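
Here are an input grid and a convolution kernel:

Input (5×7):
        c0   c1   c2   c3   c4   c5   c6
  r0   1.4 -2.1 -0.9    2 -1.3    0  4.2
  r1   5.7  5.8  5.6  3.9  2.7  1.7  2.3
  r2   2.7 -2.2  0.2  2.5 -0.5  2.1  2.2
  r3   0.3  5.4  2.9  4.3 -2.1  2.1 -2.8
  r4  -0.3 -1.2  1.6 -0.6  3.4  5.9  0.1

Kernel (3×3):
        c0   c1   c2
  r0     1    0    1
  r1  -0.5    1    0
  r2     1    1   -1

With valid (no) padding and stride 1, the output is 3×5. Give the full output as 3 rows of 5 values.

3.75 -1.9 2.1 2.65 2.65
10.55 15 20 3.95 10.15
5.05 1.5 0.15 -2.75 14.05

Output[0,0]: The receptive field on the input at this output position is [1.4 -2.1 -0.9 / 5.7 5.8 5.6 / 2.7 -2.2 0.2]. Elementwise product with the kernel and sum: 1.4·1 + -0.9·1 + 5.7·-0.5 + 5.8·1 + 2.7·1 + -2.2·1 + 0.2·-1.
Output[0,1]: The receptive field on the input at this output position is [-2.1 -0.9 2 / 5.8 5.6 3.9 / -2.2 0.2 2.5]. Elementwise product with the kernel and sum: -2.1·1 + 2·1 + 5.8·-0.5 + 5.6·1 + -2.2·1 + 0.2·1 + 2.5·-1.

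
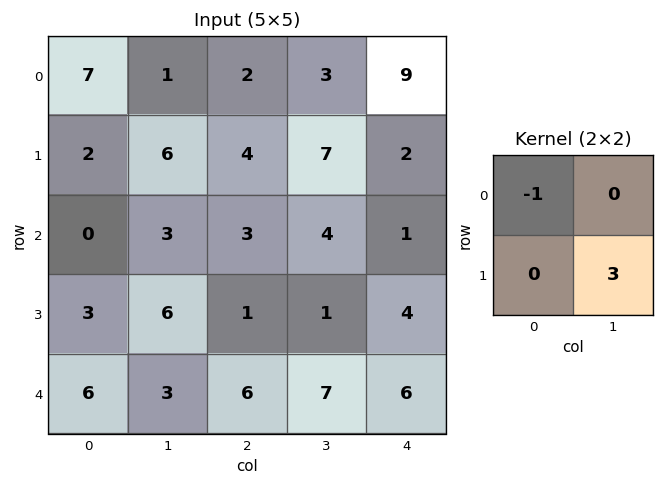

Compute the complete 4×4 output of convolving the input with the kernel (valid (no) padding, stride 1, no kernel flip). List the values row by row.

Output[0,0]: The receptive field on the input at this output position is [7 1 / 2 6]. Elementwise product with the kernel and sum: 7·-1 + 6·3.
Output[0,1]: The receptive field on the input at this output position is [1 2 / 6 4]. Elementwise product with the kernel and sum: 1·-1 + 4·3.

11 11 19 3
7 3 8 -4
18 0 0 8
6 12 20 17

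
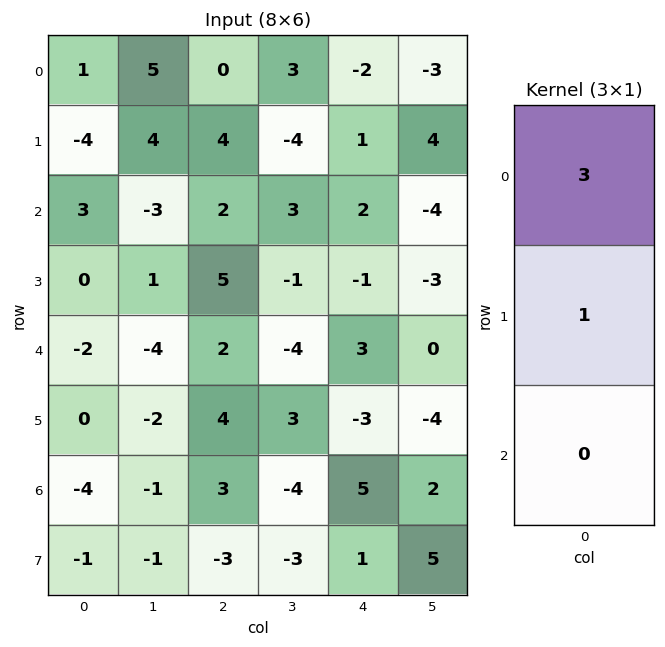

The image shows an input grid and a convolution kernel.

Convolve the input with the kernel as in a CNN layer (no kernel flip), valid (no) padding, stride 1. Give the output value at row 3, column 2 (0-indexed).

The receptive field on the input at this output position is [5 / 2 / 4]. Elementwise product with the kernel and sum: 5·3 + 2·1.

17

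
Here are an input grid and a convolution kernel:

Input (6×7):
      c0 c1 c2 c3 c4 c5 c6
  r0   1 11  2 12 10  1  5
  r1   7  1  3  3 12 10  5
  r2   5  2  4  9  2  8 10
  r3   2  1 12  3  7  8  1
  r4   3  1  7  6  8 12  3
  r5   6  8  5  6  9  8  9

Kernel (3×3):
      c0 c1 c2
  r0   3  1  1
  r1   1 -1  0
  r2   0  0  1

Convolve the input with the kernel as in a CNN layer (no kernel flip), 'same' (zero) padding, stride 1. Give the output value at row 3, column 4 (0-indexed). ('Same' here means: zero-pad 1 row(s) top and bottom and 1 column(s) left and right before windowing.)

45

The receptive field on the zero-padded input at this output position is [9 2 8 / 3 7 8 / 6 8 12]. Elementwise product with the kernel and sum: 9·3 + 2·1 + 8·1 + 3·1 + 7·-1 + 12·1.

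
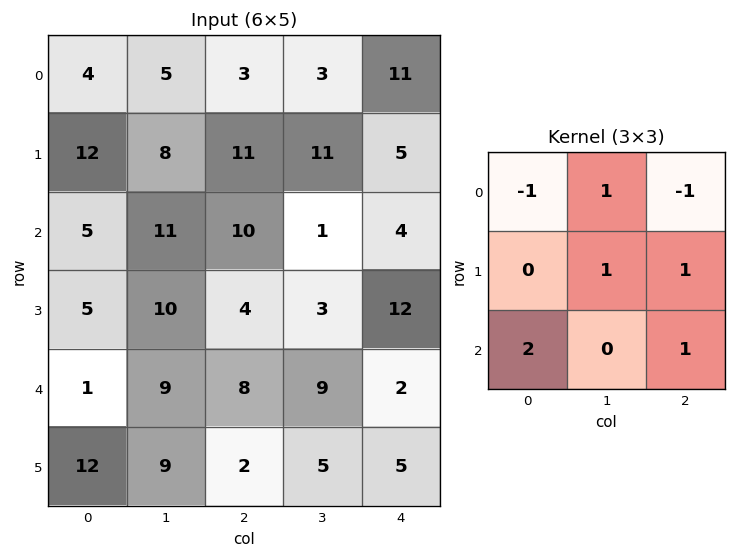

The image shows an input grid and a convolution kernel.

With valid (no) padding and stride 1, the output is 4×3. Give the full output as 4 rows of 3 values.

Output[0,0]: The receptive field on the input at this output position is [4 5 3 / 12 8 11 / 5 11 10]. Elementwise product with the kernel and sum: 4·-1 + 5·1 + 3·-1 + 8·1 + 11·1 + 5·2 + 10·1.

37 40 29
20 26 20
20 32 20
44 31 7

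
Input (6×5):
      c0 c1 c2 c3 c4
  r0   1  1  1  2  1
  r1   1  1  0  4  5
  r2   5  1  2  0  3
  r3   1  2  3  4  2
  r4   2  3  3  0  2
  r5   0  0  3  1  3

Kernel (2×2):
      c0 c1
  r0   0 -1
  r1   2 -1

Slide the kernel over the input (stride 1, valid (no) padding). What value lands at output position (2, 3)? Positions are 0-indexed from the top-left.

The receptive field on the input at this output position is [0 3 / 4 2]. Elementwise product with the kernel and sum: 3·-1 + 4·2 + 2·-1.

3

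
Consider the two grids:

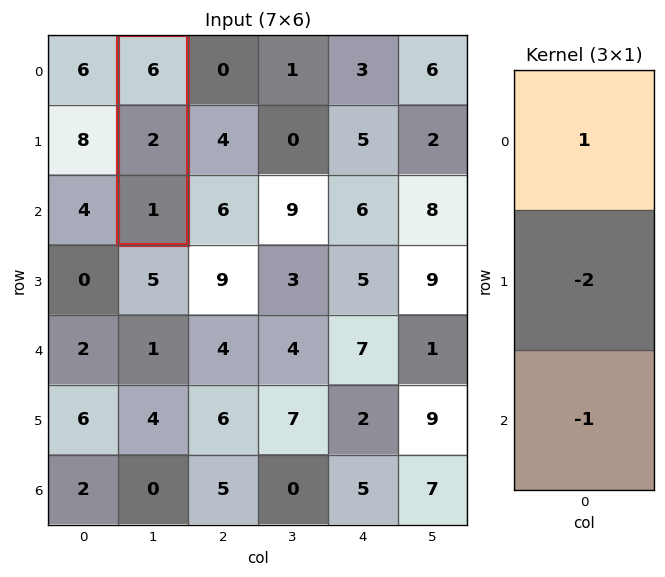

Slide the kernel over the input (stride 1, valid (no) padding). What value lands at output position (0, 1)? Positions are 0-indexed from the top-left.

1

The receptive field on the input at this output position is [6 / 2 / 1]. Elementwise product with the kernel and sum: 6·1 + 2·-2 + 1·-1.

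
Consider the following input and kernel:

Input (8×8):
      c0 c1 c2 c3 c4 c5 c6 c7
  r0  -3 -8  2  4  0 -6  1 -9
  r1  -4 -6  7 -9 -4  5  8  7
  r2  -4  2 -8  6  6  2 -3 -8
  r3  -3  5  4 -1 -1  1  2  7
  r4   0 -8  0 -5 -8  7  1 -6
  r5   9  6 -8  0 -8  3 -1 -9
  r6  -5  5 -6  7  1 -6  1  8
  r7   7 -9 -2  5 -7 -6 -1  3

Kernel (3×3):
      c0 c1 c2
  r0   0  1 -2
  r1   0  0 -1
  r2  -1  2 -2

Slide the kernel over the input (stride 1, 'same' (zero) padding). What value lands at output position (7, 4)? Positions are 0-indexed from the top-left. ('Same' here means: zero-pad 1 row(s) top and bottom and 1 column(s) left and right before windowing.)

The receptive field on the zero-padded input at this output position is [7 1 -6 / 5 -7 -6 / 0 0 0]. Elementwise product with the kernel and sum: 1·1 + -6·-2 + -6·-1 + 0·-1 + 0·2 + 0·-2.

19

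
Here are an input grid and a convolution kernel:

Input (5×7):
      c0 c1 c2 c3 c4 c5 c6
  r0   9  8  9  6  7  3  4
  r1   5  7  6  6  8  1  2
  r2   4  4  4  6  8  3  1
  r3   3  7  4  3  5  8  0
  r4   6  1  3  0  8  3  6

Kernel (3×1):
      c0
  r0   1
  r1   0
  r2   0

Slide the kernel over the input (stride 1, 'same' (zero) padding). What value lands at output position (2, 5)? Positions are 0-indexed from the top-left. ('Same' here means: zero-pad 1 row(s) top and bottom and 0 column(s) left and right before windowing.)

The receptive field on the zero-padded input at this output position is [1 / 3 / 8]. Elementwise product with the kernel and sum: 1·1.

1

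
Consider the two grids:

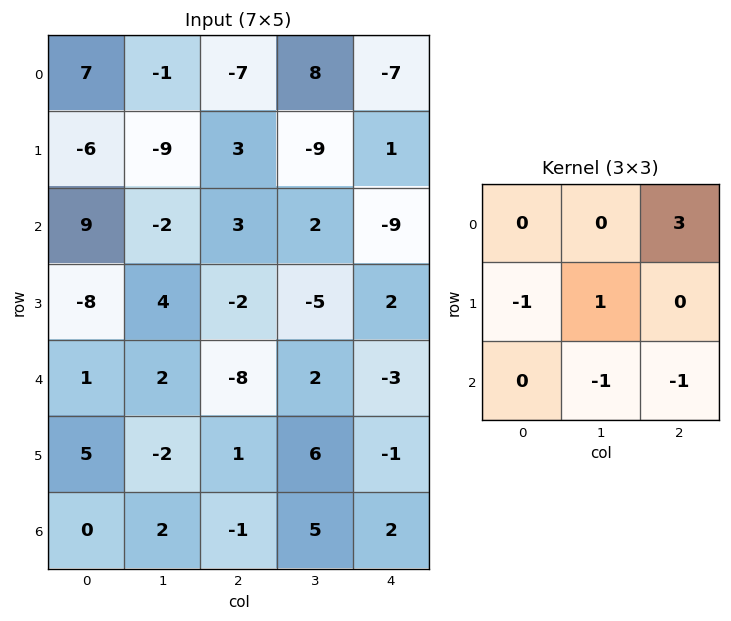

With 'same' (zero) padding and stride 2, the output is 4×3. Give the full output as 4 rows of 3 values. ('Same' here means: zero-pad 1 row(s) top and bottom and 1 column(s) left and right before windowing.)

Output[0,0]: The receptive field on the zero-padded input at this output position is [0 0 0 / 0 7 -1 / 0 -6 -9]. Elementwise product with the kernel and sum: 0·3 + 0·-1 + 7·1 + -6·-1 + -9·-1.

22 0 -16
-14 -15 -13
10 -32 -4
-6 15 -3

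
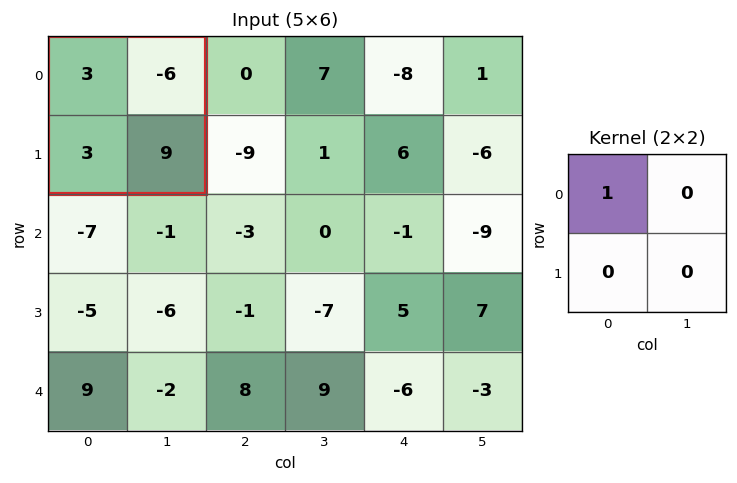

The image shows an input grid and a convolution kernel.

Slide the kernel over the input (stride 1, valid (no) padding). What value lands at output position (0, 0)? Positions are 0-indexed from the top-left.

The receptive field on the input at this output position is [3 -6 / 3 9]. Elementwise product with the kernel and sum: 3·1.

3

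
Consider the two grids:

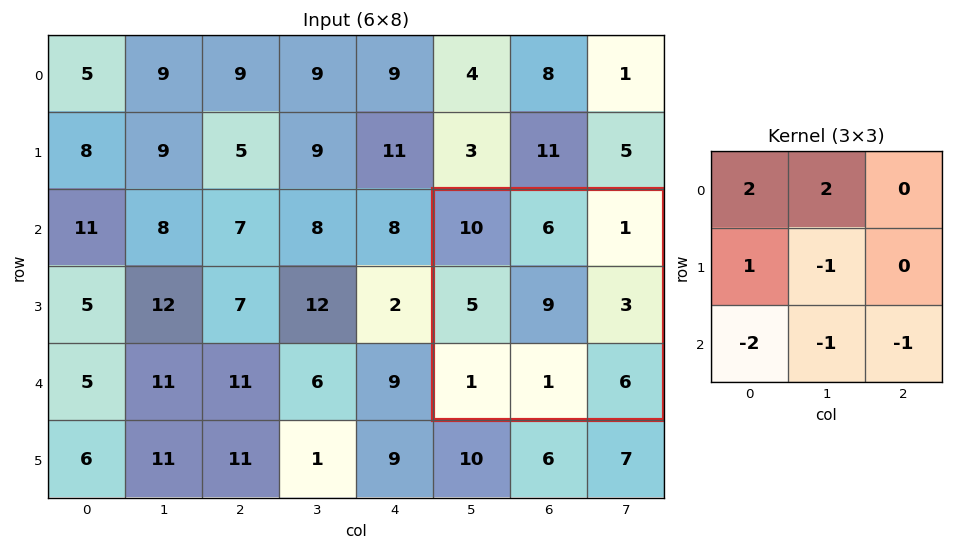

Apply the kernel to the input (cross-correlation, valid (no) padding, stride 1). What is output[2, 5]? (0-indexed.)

The receptive field on the input at this output position is [10 6 1 / 5 9 3 / 1 1 6]. Elementwise product with the kernel and sum: 10·2 + 6·2 + 5·1 + 9·-1 + 1·-2 + 1·-1 + 6·-1.

19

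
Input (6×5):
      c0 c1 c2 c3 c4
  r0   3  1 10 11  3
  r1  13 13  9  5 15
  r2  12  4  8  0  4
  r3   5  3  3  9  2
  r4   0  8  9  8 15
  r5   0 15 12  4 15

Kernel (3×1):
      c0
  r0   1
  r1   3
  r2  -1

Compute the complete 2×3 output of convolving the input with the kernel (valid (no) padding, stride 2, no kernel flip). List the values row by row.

30 29 44
27 8 -5

Output[0,0]: The receptive field on the input at this output position is [3 / 13 / 12]. Elementwise product with the kernel and sum: 3·1 + 13·3 + 12·-1.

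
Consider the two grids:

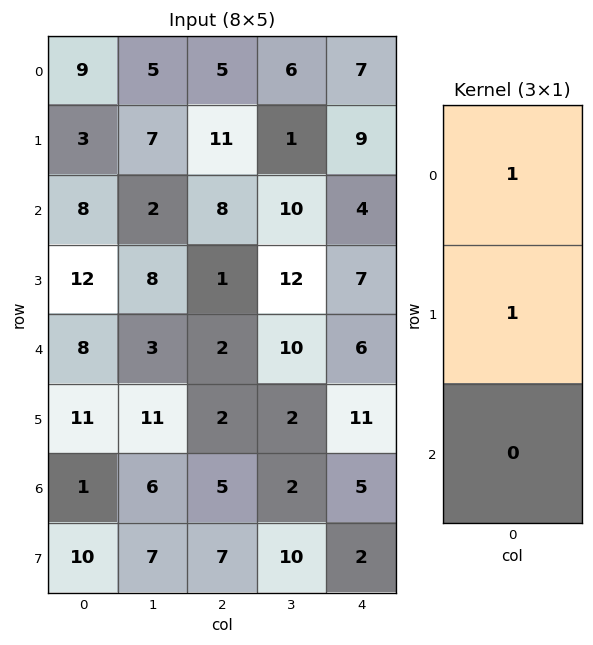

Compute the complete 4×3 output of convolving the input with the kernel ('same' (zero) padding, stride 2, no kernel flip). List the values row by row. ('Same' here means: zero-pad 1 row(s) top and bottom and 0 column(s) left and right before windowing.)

9 5 7
11 19 13
20 3 13
12 7 16

Output[0,0]: The receptive field on the zero-padded input at this output position is [0 / 9 / 3]. Elementwise product with the kernel and sum: 0·1 + 9·1.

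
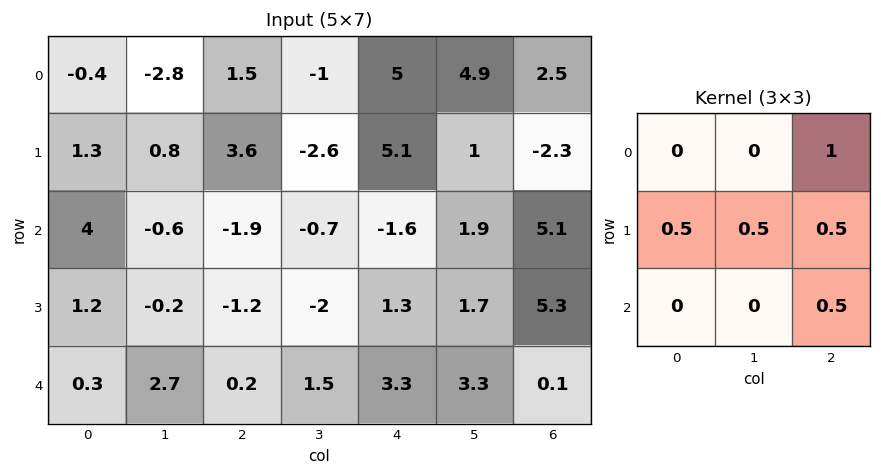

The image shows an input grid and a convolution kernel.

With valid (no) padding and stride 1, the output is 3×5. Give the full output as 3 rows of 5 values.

3.4 -0.45 7.25 7.6 6.95
3.75 -5.2 3.65 1.65 3.05
-1.9 -1.65 -0.9 4.05 9.3

Output[0,0]: The receptive field on the input at this output position is [-0.4 -2.8 1.5 / 1.3 0.8 3.6 / 4 -0.6 -1.9]. Elementwise product with the kernel and sum: 1.5·1 + 1.3·0.5 + 0.8·0.5 + 3.6·0.5 + -1.9·0.5.
Output[0,1]: The receptive field on the input at this output position is [-2.8 1.5 -1 / 0.8 3.6 -2.6 / -0.6 -1.9 -0.7]. Elementwise product with the kernel and sum: -1·1 + 0.8·0.5 + 3.6·0.5 + -2.6·0.5 + -0.7·0.5.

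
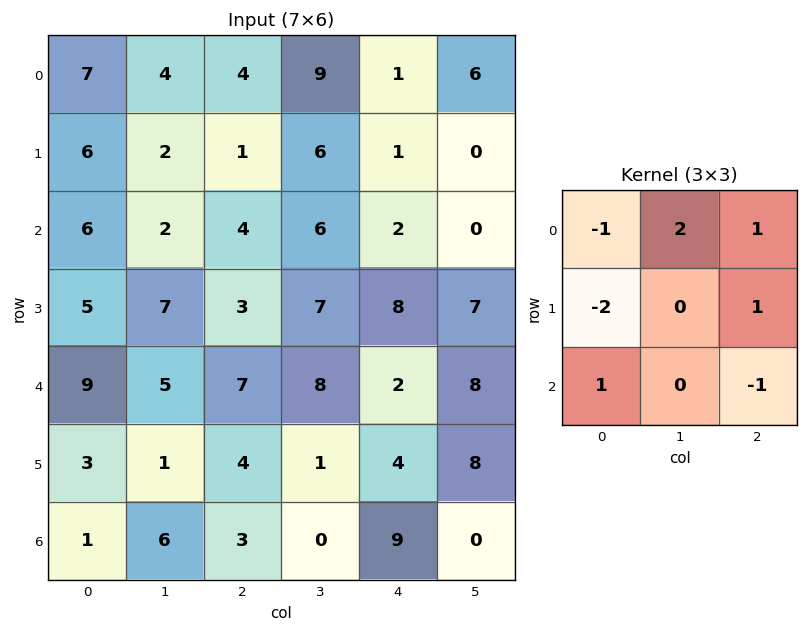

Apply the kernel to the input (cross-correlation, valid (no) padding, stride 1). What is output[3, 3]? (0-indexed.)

The receptive field on the input at this output position is [7 8 7 / 8 2 8 / 1 4 8]. Elementwise product with the kernel and sum: 7·-1 + 8·2 + 7·1 + 8·-2 + 8·1 + 1·1 + 8·-1.

1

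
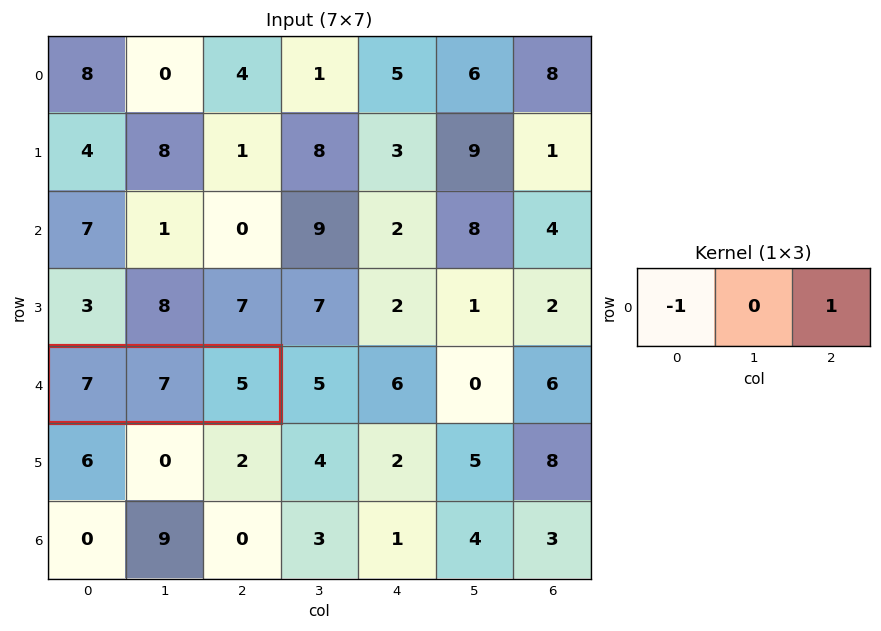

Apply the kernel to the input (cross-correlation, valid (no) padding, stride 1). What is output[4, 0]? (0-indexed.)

The receptive field on the input at this output position is [7 7 5]. Elementwise product with the kernel and sum: 7·-1 + 5·1.

-2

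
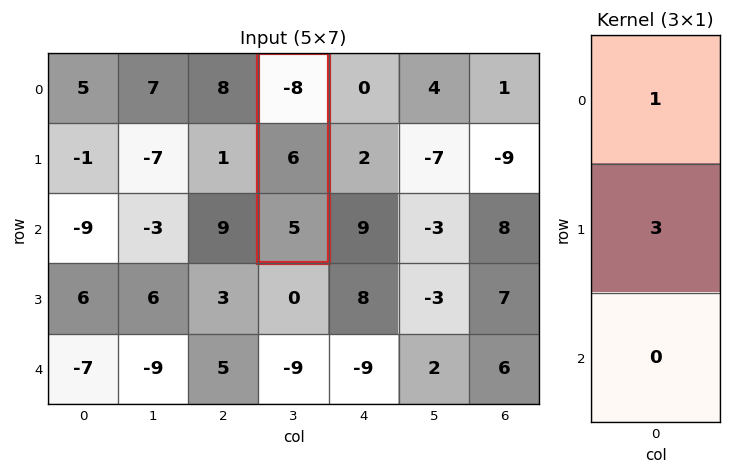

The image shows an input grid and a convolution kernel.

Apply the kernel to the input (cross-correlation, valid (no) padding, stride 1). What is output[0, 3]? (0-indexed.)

10

The receptive field on the input at this output position is [-8 / 6 / 5]. Elementwise product with the kernel and sum: -8·1 + 6·3.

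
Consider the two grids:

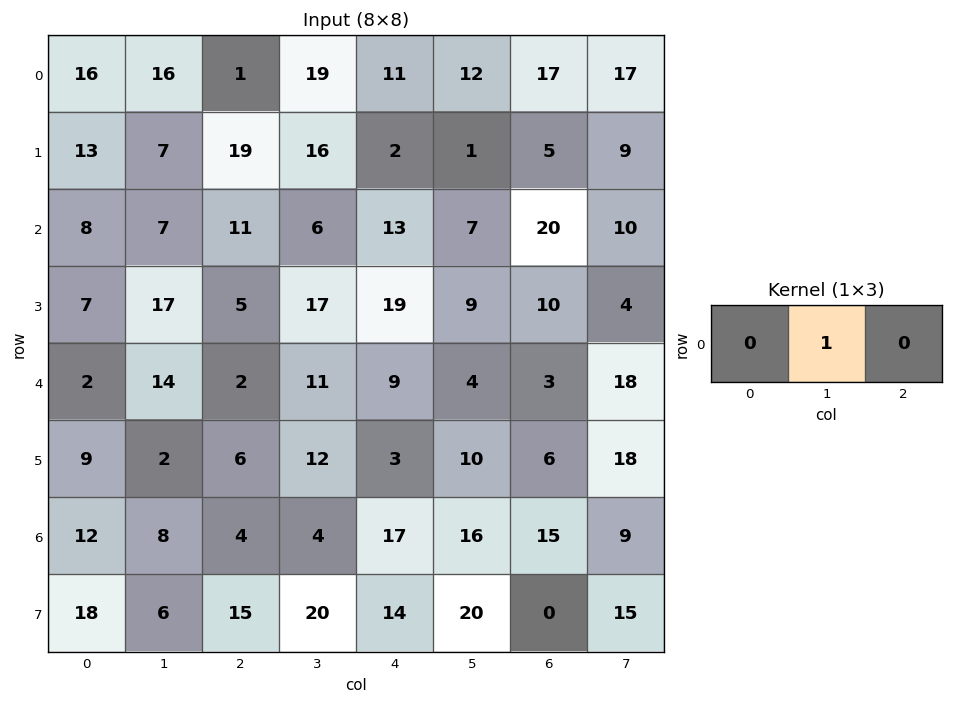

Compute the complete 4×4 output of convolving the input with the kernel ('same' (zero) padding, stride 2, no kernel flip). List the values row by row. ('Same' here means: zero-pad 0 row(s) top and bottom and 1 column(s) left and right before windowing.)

Output[0,0]: The receptive field on the zero-padded input at this output position is [0 16 16]. Elementwise product with the kernel and sum: 16·1.

16 1 11 17
8 11 13 20
2 2 9 3
12 4 17 15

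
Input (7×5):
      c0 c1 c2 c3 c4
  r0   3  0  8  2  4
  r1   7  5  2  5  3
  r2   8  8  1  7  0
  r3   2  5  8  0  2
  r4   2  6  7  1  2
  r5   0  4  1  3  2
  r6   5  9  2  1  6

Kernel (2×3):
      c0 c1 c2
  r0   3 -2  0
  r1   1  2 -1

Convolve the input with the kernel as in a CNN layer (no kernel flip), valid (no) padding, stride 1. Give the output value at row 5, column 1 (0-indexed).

22

The receptive field on the input at this output position is [4 1 3 / 9 2 1]. Elementwise product with the kernel and sum: 4·3 + 1·-2 + 9·1 + 2·2 + 1·-1.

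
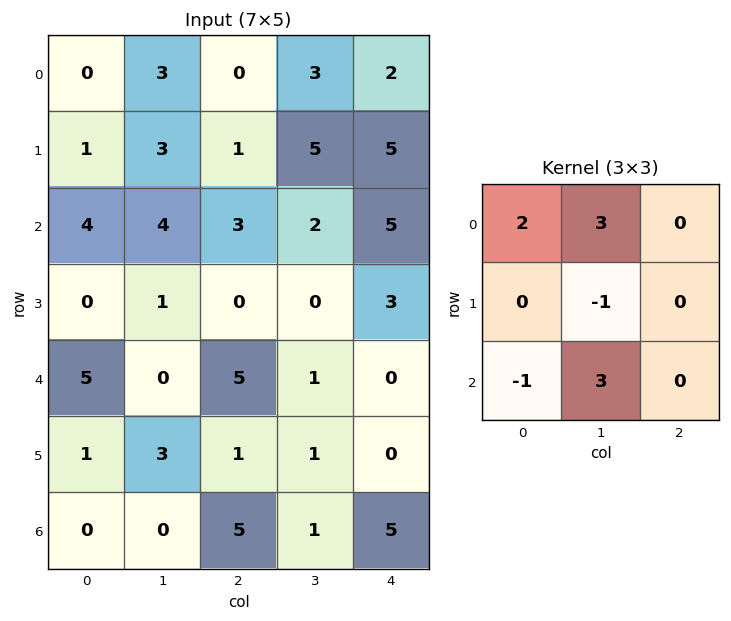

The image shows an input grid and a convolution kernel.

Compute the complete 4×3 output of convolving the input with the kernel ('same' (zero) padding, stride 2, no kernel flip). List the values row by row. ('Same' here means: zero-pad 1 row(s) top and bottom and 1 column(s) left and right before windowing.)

Output[0,0]: The receptive field on the zero-padded input at this output position is [0 0 0 / 0 0 3 / 0 1 3]. Elementwise product with the kernel and sum: 0·2 + 0·3 + 0·-1 + 0·-1 + 1·3.

3 0 8
-1 5 29
-2 -3 8
3 4 -3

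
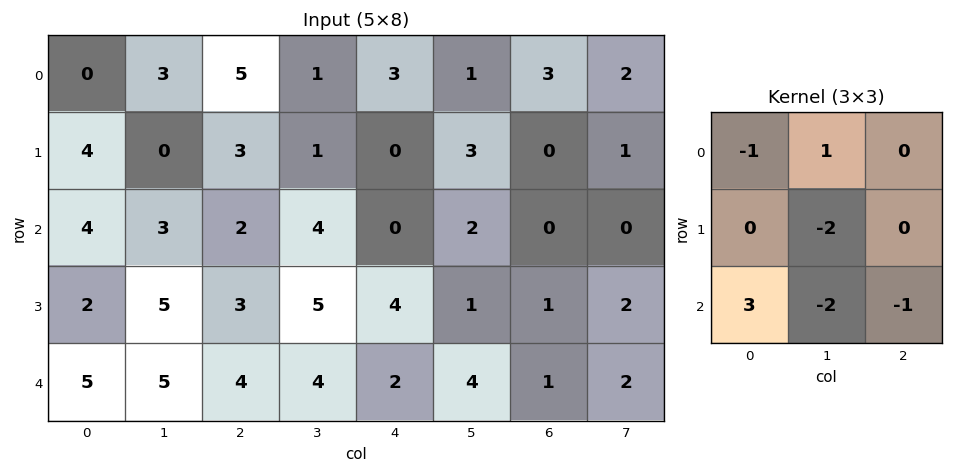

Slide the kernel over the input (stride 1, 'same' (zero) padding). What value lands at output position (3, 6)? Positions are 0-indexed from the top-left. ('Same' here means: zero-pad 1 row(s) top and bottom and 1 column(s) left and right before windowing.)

The receptive field on the zero-padded input at this output position is [2 0 0 / 1 1 2 / 4 1 2]. Elementwise product with the kernel and sum: 2·-1 + 0·1 + 1·-2 + 4·3 + 1·-2 + 2·-1.

4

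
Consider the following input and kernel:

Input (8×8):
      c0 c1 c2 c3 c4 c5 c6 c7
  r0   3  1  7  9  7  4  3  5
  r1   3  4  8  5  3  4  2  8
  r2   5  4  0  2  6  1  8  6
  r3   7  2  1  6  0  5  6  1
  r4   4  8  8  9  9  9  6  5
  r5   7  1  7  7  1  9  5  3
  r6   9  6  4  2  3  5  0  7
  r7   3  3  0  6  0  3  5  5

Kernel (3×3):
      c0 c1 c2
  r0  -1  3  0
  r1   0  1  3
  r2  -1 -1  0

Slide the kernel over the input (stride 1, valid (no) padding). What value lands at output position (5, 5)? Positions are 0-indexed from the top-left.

19

The receptive field on the input at this output position is [9 5 3 / 5 0 7 / 3 5 5]. Elementwise product with the kernel and sum: 9·-1 + 5·3 + 0·1 + 7·3 + 3·-1 + 5·-1.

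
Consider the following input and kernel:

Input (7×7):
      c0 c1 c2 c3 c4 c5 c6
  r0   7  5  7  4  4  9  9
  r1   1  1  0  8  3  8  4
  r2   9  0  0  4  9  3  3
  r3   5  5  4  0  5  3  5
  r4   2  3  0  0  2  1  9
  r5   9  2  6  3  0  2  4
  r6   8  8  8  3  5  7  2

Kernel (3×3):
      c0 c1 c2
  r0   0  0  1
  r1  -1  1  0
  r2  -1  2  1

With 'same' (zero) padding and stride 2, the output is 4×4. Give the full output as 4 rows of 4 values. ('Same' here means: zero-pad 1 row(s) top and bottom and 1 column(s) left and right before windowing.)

10 9 6 0
25 11 26 7
27 10 4 14
10 3 4 -5

Output[0,0]: The receptive field on the zero-padded input at this output position is [0 0 0 / 0 7 5 / 0 1 1]. Elementwise product with the kernel and sum: 0·1 + 0·-1 + 7·1 + 0·-1 + 1·2 + 1·1.
Output[0,1]: The receptive field on the zero-padded input at this output position is [0 0 0 / 5 7 4 / 1 0 8]. Elementwise product with the kernel and sum: 0·1 + 5·-1 + 7·1 + 1·-1 + 0·2 + 8·1.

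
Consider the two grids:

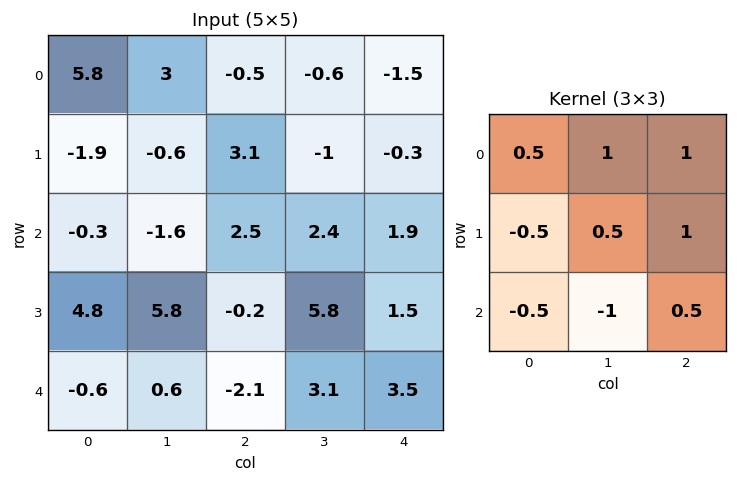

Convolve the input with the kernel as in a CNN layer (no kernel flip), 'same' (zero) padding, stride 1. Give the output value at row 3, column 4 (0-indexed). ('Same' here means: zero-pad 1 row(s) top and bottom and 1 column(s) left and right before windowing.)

-4.1

The receptive field on the zero-padded input at this output position is [2.4 1.9 0 / 5.8 1.5 0 / 3.1 3.5 0]. Elementwise product with the kernel and sum: 2.4·0.5 + 1.9·1 + 0·1 + 5.8·-0.5 + 1.5·0.5 + 0·1 + 3.1·-0.5 + 3.5·-1 + 0·0.5.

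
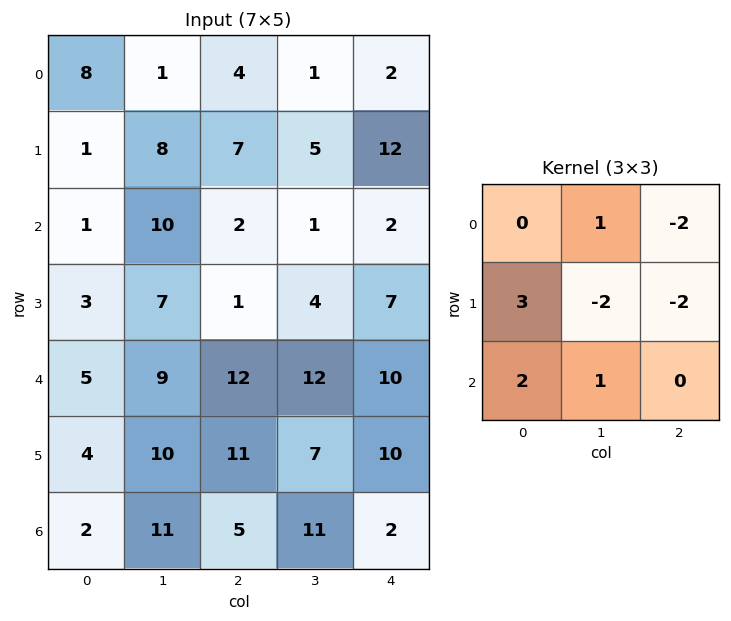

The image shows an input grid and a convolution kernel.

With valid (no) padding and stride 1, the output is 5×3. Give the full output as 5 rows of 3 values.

Output[0,0]: The receptive field on the input at this output position is [8 1 4 / 1 8 7 / 1 10 2]. Elementwise product with the kernel and sum: 1·1 + 4·-2 + 1·3 + 8·-2 + 7·-2 + 1·2 + 10·1.

-22 24 -11
-14 36 -13
18 41 14
-4 3 11
-30 9 12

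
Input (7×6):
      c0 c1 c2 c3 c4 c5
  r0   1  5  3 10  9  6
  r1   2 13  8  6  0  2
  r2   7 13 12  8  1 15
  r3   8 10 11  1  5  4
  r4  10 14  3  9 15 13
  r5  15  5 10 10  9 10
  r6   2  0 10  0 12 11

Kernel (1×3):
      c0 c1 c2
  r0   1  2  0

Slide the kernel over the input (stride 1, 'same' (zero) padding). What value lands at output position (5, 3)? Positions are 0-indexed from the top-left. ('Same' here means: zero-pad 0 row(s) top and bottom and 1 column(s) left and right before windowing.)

30

The receptive field on the zero-padded input at this output position is [10 10 9]. Elementwise product with the kernel and sum: 10·1 + 10·2.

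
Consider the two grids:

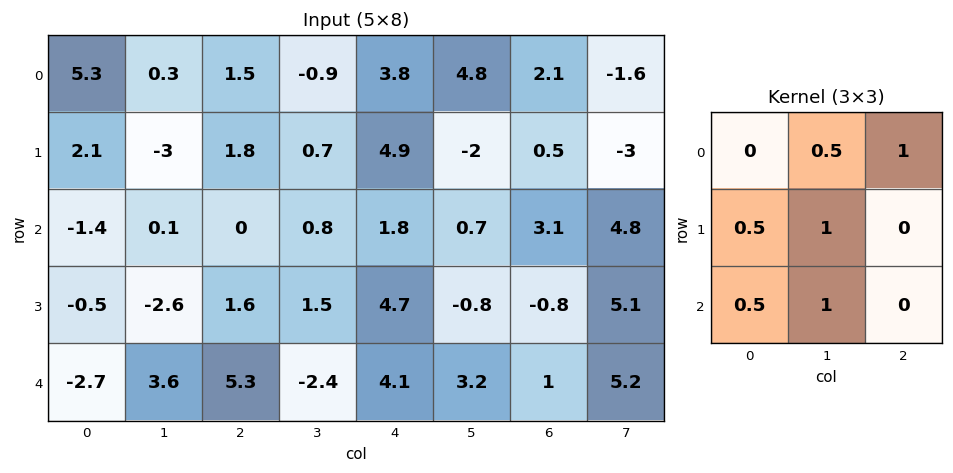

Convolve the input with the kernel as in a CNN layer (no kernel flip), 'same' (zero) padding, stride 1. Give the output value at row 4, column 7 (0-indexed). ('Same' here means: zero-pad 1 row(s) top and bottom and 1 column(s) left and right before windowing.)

The receptive field on the zero-padded input at this output position is [-0.8 5.1 0 / 1 5.2 0 / 0 0 0]. Elementwise product with the kernel and sum: 5.1·0.5 + 0·1 + 1·0.5 + 5.2·1 + 0·0.5 + 0·1.

8.25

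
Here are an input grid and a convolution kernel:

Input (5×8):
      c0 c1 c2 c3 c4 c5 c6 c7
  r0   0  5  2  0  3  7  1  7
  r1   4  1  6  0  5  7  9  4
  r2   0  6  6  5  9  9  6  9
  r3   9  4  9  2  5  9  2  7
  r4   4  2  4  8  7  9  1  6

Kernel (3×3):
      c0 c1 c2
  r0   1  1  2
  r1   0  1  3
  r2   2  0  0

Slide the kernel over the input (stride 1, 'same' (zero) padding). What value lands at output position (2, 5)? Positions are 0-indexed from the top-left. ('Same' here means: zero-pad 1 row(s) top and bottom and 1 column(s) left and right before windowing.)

The receptive field on the zero-padded input at this output position is [5 7 9 / 9 9 6 / 5 9 2]. Elementwise product with the kernel and sum: 5·1 + 7·1 + 9·2 + 9·1 + 6·3 + 5·2.

67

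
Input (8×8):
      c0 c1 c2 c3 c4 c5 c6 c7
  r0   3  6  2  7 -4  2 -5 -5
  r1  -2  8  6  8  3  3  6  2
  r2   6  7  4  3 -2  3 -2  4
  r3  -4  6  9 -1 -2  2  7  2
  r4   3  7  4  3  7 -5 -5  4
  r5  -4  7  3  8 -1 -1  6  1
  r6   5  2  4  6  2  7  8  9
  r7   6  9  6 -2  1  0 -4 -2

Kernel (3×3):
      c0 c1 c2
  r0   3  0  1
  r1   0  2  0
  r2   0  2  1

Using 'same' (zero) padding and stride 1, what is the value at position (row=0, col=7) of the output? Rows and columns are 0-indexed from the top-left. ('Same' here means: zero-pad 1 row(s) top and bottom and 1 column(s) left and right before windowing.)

The receptive field on the zero-padded input at this output position is [0 0 0 / -5 -5 0 / 6 2 0]. Elementwise product with the kernel and sum: 0·3 + 0·1 + -5·2 + 2·2 + 0·1.

-6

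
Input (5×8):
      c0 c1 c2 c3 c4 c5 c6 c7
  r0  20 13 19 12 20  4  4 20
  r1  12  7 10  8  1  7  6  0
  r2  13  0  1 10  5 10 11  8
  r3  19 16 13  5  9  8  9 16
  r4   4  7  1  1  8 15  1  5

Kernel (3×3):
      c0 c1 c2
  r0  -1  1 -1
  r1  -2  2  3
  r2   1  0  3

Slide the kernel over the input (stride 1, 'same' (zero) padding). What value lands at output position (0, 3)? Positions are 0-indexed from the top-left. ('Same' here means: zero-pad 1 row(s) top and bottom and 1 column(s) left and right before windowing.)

The receptive field on the zero-padded input at this output position is [0 0 0 / 19 12 20 / 10 8 1]. Elementwise product with the kernel and sum: 0·-1 + 0·1 + 0·-1 + 19·-2 + 12·2 + 20·3 + 10·1 + 1·3.

59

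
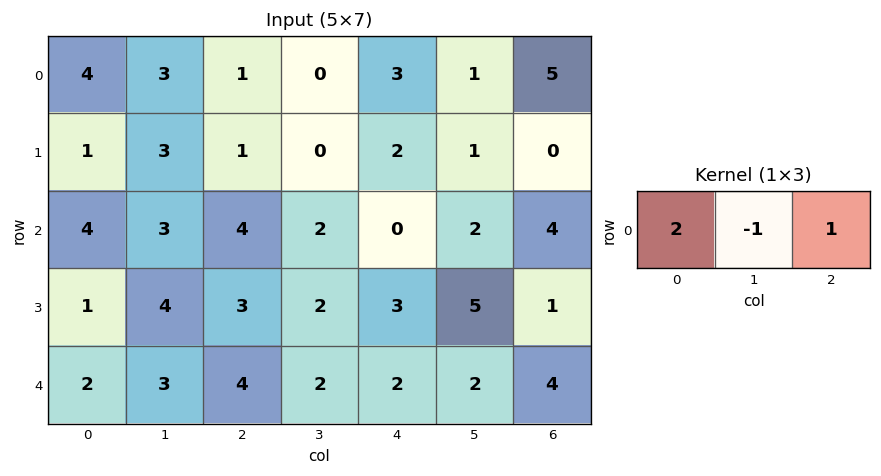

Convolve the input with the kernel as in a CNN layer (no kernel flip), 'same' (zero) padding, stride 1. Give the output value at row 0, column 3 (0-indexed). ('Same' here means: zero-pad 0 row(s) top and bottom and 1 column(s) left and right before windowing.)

5

The receptive field on the zero-padded input at this output position is [1 0 3]. Elementwise product with the kernel and sum: 1·2 + 0·-1 + 3·1.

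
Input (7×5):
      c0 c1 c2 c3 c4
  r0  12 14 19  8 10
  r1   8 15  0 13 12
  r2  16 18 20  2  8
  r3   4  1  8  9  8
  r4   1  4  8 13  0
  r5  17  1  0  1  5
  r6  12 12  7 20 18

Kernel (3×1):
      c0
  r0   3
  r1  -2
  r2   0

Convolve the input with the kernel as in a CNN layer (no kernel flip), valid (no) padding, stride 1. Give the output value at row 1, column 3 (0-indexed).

The receptive field on the input at this output position is [13 / 2 / 9]. Elementwise product with the kernel and sum: 13·3 + 2·-2.

35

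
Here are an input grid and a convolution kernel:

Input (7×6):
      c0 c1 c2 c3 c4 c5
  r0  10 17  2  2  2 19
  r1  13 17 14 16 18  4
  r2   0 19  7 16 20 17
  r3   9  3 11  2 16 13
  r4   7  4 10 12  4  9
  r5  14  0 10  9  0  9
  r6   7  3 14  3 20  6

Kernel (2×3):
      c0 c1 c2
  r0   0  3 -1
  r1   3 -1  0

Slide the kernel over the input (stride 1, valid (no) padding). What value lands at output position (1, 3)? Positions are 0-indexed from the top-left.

The receptive field on the input at this output position is [16 18 4 / 16 20 17]. Elementwise product with the kernel and sum: 18·3 + 4·-1 + 16·3 + 20·-1.

78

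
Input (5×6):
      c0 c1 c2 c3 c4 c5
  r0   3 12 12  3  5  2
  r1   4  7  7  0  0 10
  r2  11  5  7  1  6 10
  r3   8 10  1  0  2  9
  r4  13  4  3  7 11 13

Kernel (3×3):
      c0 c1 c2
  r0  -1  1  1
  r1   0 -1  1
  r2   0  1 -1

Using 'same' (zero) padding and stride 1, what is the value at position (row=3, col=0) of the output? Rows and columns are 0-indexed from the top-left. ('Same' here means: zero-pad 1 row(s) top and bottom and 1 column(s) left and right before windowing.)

The receptive field on the zero-padded input at this output position is [0 11 5 / 0 8 10 / 0 13 4]. Elementwise product with the kernel and sum: 0·-1 + 11·1 + 5·1 + 8·-1 + 10·1 + 13·1 + 4·-1.

27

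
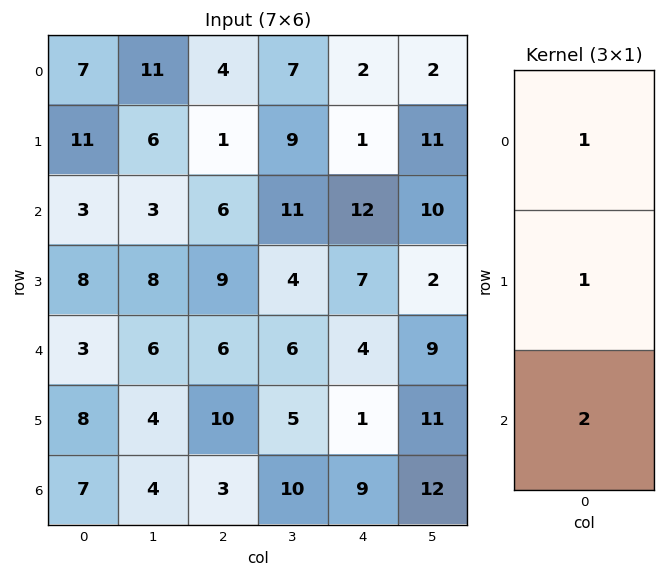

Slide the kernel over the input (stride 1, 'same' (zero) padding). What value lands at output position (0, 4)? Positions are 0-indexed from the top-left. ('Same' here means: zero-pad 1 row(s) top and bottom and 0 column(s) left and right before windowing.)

4

The receptive field on the zero-padded input at this output position is [0 / 2 / 1]. Elementwise product with the kernel and sum: 0·1 + 2·1 + 1·2.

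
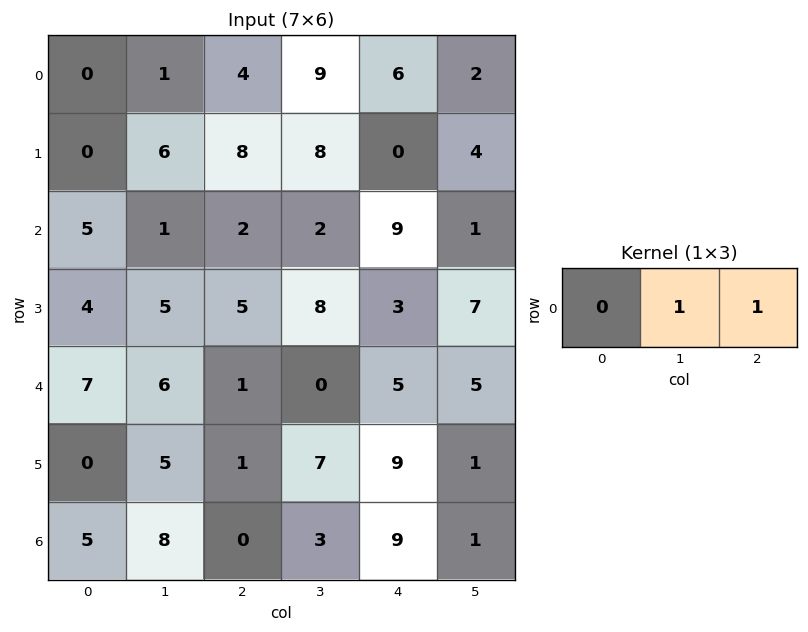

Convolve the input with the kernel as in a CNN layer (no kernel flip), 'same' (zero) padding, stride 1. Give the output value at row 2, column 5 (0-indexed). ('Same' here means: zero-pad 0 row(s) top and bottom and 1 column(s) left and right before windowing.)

The receptive field on the zero-padded input at this output position is [9 1 0]. Elementwise product with the kernel and sum: 1·1 + 0·1.

1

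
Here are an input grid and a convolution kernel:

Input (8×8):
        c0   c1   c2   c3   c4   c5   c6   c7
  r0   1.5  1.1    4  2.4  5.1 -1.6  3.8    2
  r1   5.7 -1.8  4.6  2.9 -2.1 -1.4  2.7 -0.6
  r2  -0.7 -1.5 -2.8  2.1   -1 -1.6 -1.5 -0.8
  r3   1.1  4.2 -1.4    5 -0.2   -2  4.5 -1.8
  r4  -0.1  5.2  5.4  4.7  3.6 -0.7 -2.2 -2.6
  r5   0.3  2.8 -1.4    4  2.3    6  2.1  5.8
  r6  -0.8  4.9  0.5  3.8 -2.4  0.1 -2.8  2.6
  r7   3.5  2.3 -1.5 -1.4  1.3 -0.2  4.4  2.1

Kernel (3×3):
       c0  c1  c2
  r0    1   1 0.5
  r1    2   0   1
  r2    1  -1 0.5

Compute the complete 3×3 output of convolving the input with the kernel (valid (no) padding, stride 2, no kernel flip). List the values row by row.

20 10.65 3.75
-5.4 -1.7 3.95
1.55 6.9 4.6

Output[0,0]: The receptive field on the input at this output position is [1.5 1.1 4 / 5.7 -1.8 4.6 / -0.7 -1.5 -2.8]. Elementwise product with the kernel and sum: 1.5·1 + 1.1·1 + 4·0.5 + 5.7·2 + 4.6·1 + -0.7·1 + -1.5·-1 + -2.8·0.5.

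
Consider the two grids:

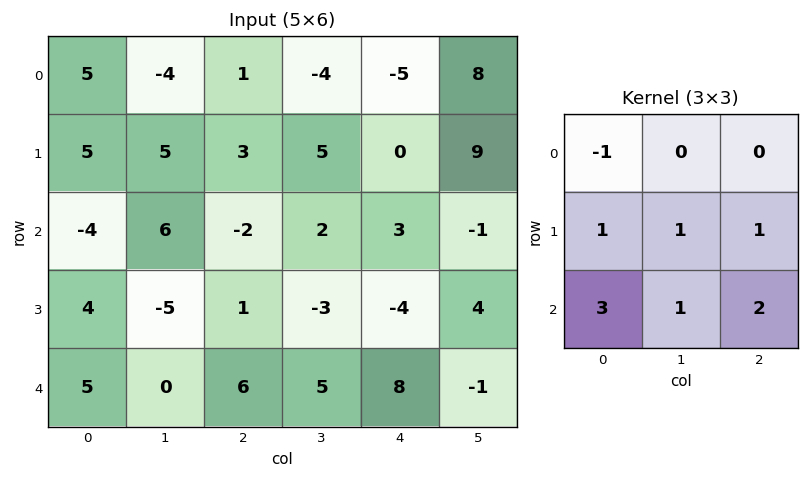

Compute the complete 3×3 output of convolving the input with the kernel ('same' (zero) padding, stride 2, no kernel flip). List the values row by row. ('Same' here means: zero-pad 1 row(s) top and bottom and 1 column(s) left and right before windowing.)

Output[0,0]: The receptive field on the zero-padded input at this output position is [0 0 0 / 0 5 -4 / 0 5 5]. Elementwise product with the kernel and sum: 0·-1 + 0·1 + 5·1 + -4·1 + 0·3 + 5·1 + 5·2.
Output[0,1]: The receptive field on the zero-padded input at this output position is [0 0 0 / -4 1 -4 / 5 3 5]. Elementwise product with the kernel and sum: 0·-1 + -4·1 + 1·1 + -4·1 + 5·3 + 3·1 + 5·2.

16 21 32
-4 -19 -6
5 16 15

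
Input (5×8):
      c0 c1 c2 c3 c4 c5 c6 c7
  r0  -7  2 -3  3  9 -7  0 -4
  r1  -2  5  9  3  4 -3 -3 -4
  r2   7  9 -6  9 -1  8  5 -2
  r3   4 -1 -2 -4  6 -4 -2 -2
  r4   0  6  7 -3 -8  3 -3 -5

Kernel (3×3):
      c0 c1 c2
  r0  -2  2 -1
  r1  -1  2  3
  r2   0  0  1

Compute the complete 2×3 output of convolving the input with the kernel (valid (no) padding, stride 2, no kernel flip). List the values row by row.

54 11 -46
5 35 -10

Output[0,0]: The receptive field on the input at this output position is [-7 2 -3 / -2 5 9 / 7 9 -6]. Elementwise product with the kernel and sum: -7·-2 + 2·2 + -3·-1 + -2·-1 + 5·2 + 9·3 + -6·1.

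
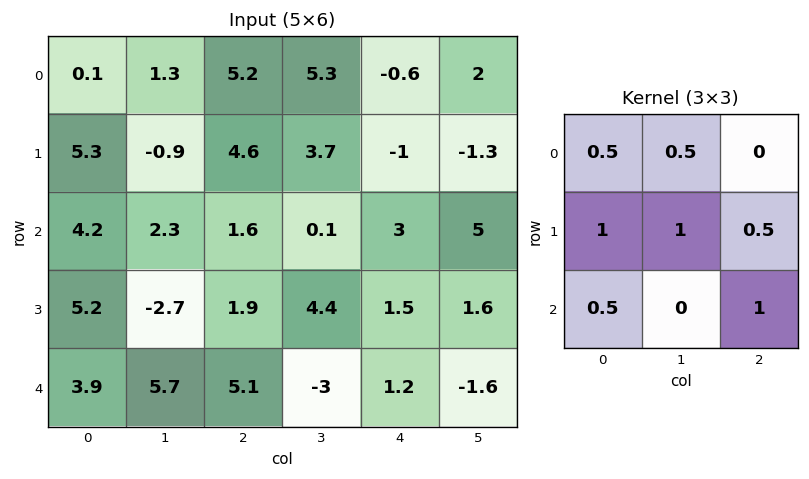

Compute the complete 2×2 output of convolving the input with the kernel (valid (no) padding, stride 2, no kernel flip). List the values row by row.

11.1 16.85
13.75 11.65

Output[0,0]: The receptive field on the input at this output position is [0.1 1.3 5.2 / 5.3 -0.9 4.6 / 4.2 2.3 1.6]. Elementwise product with the kernel and sum: 0.1·0.5 + 1.3·0.5 + 5.3·1 + -0.9·1 + 4.6·0.5 + 4.2·0.5 + 1.6·1.
Output[0,1]: The receptive field on the input at this output position is [5.2 5.3 -0.6 / 4.6 3.7 -1 / 1.6 0.1 3]. Elementwise product with the kernel and sum: 5.2·0.5 + 5.3·0.5 + 4.6·1 + 3.7·1 + -1·0.5 + 1.6·0.5 + 3·1.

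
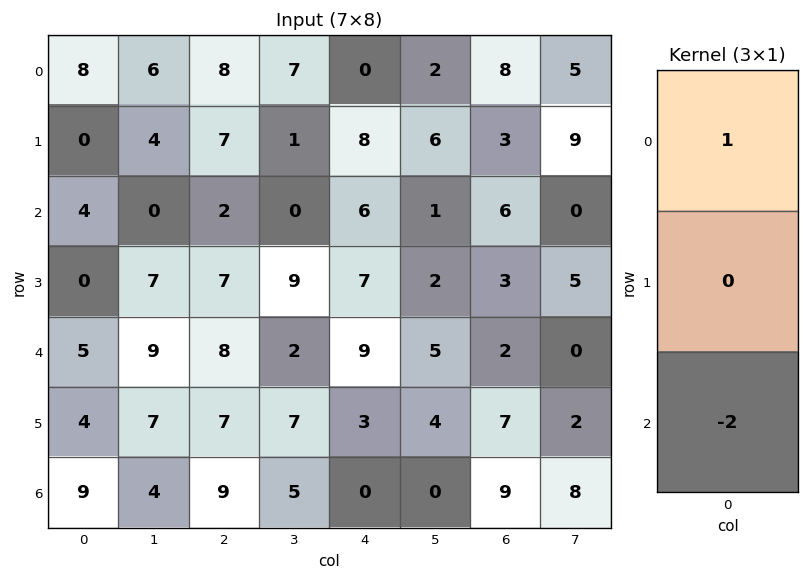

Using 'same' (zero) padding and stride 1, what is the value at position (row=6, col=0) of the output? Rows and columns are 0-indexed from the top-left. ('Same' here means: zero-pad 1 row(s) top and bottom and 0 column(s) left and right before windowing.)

4

The receptive field on the zero-padded input at this output position is [4 / 9 / 0]. Elementwise product with the kernel and sum: 4·1 + 0·-2.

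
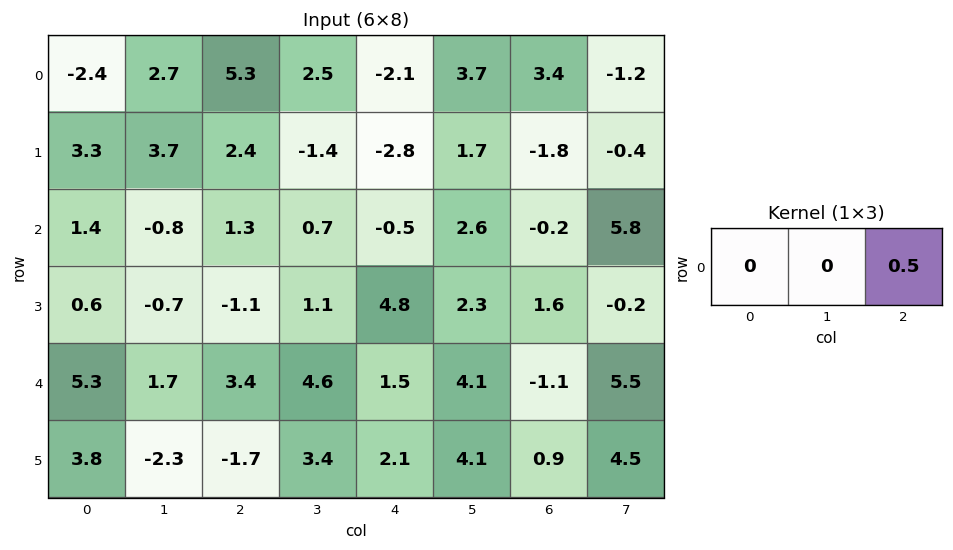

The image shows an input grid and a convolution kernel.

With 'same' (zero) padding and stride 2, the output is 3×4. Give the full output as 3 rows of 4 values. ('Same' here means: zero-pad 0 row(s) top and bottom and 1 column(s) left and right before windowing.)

1.35 1.25 1.85 -0.6
-0.4 0.35 1.3 2.9
0.85 2.3 2.05 2.75

Output[0,0]: The receptive field on the zero-padded input at this output position is [0 -2.4 2.7]. Elementwise product with the kernel and sum: 2.7·0.5.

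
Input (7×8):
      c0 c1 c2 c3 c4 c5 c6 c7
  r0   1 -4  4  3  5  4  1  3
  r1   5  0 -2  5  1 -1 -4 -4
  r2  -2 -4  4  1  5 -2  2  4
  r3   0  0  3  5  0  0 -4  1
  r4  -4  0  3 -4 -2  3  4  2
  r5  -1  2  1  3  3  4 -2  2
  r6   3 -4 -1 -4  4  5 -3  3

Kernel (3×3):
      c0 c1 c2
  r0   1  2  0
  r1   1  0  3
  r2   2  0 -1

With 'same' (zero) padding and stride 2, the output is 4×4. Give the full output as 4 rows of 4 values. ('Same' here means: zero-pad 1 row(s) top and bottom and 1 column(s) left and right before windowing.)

-12 0 26 15
-2 -10 12 0
-2 -5 12 7
-14 -12 20 14

Output[0,0]: The receptive field on the zero-padded input at this output position is [0 0 0 / 0 1 -4 / 0 5 0]. Elementwise product with the kernel and sum: 0·1 + 0·2 + 0·1 + -4·3 + 0·2 + 0·-1.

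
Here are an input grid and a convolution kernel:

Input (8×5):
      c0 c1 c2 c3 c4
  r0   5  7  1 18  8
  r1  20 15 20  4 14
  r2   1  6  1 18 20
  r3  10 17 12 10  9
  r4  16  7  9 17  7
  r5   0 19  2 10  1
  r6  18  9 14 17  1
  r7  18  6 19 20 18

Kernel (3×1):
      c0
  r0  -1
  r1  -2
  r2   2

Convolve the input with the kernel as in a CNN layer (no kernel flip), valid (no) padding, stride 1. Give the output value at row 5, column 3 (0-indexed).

-4

The receptive field on the input at this output position is [10 / 17 / 20]. Elementwise product with the kernel and sum: 10·-1 + 17·-2 + 20·2.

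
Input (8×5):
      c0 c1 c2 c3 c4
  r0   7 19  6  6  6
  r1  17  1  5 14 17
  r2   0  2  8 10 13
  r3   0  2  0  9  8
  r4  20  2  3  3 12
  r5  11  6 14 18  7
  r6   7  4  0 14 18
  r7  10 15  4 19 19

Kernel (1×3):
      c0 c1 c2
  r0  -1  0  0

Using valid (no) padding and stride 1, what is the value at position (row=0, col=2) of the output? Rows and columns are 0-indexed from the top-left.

-6

The receptive field on the input at this output position is [6 6 6]. Elementwise product with the kernel and sum: 6·-1.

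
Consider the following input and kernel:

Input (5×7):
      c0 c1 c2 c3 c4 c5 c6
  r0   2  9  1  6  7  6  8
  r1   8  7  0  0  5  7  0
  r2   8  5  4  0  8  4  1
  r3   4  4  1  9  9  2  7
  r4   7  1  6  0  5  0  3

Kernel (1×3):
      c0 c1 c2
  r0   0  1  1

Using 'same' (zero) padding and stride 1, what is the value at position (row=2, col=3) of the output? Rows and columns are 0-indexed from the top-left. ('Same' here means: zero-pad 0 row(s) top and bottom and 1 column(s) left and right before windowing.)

8

The receptive field on the zero-padded input at this output position is [4 0 8]. Elementwise product with the kernel and sum: 0·1 + 8·1.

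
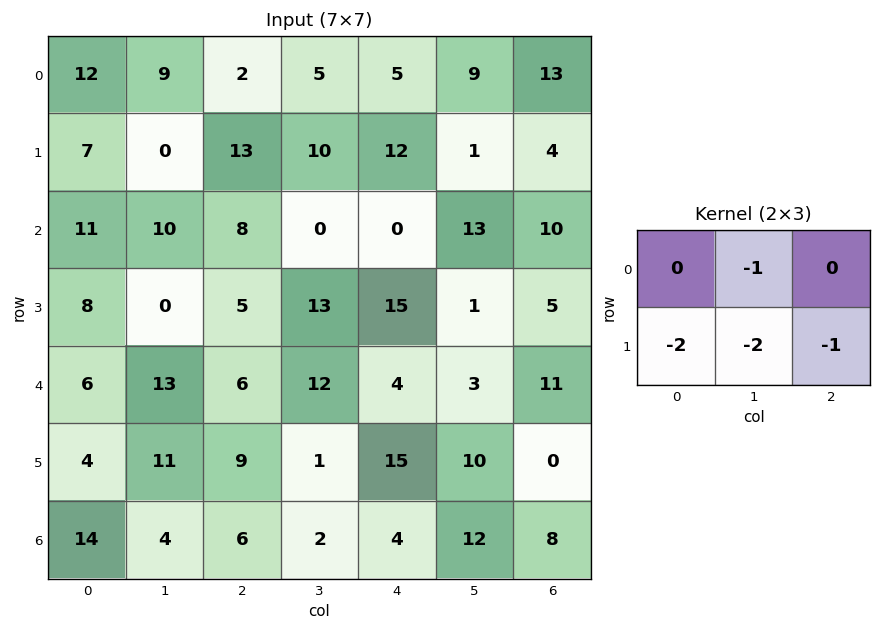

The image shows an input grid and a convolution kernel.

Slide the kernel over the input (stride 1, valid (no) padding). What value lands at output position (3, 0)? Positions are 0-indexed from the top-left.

The receptive field on the input at this output position is [8 0 5 / 6 13 6]. Elementwise product with the kernel and sum: 0·-1 + 6·-2 + 13·-2 + 6·-1.

-44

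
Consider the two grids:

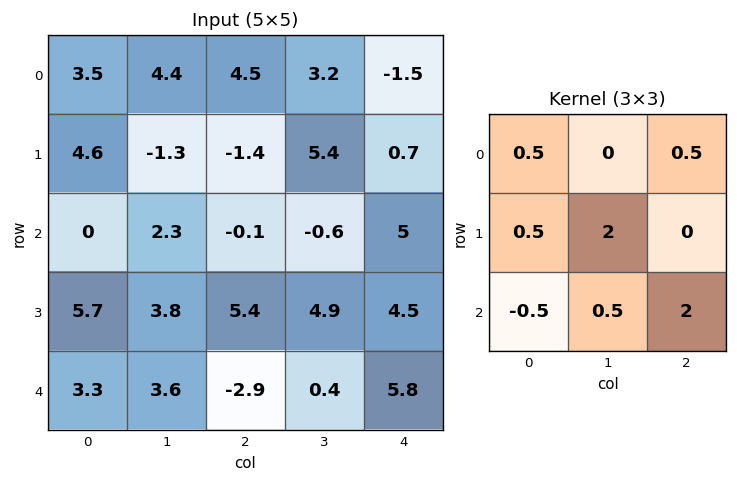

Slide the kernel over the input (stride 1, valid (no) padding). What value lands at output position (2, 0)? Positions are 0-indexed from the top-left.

The receptive field on the input at this output position is [0 2.3 -0.1 / 5.7 3.8 5.4 / 3.3 3.6 -2.9]. Elementwise product with the kernel and sum: 0·0.5 + -0.1·0.5 + 5.7·0.5 + 3.8·2 + 3.3·-0.5 + 3.6·0.5 + -2.9·2.

4.75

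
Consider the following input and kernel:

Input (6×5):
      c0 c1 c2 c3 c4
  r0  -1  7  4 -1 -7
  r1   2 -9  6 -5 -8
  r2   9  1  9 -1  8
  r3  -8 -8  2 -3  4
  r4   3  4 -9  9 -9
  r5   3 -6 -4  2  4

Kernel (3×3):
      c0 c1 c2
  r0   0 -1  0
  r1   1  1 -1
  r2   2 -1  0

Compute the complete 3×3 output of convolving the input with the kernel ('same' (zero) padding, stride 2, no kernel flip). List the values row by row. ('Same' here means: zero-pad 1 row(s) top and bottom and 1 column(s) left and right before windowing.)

Output[0,0]: The receptive field on the zero-padded input at this output position is [0 0 0 / 0 -1 7 / 0 2 -9]. Elementwise product with the kernel and sum: 0·-1 + 0·1 + -1·1 + 7·-1 + 0·2 + 2·-1.

-10 -12 -10
14 -13 5
4 -24 -4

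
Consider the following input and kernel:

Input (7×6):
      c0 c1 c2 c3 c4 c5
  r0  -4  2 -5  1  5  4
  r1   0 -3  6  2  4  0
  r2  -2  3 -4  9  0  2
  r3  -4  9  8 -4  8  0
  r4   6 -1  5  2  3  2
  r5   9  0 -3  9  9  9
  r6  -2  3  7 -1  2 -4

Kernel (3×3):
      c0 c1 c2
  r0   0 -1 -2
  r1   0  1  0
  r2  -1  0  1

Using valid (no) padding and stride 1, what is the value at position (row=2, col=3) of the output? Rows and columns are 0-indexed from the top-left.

4

The receptive field on the input at this output position is [9 0 2 / -4 8 0 / 2 3 2]. Elementwise product with the kernel and sum: 0·-1 + 2·-2 + 8·1 + 2·-1 + 2·1.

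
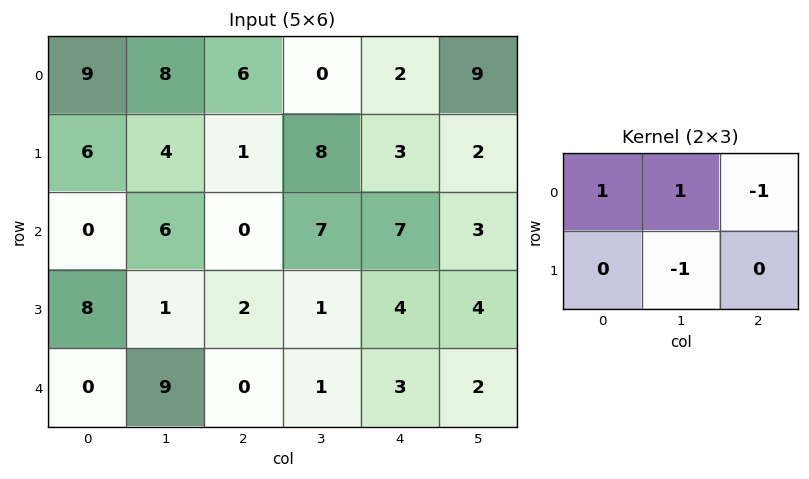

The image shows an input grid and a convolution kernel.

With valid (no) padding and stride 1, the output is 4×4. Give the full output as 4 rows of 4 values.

7 13 -4 -10
3 -3 -1 2
5 -3 -1 7
-2 2 -2 -2

Output[0,0]: The receptive field on the input at this output position is [9 8 6 / 6 4 1]. Elementwise product with the kernel and sum: 9·1 + 8·1 + 6·-1 + 4·-1.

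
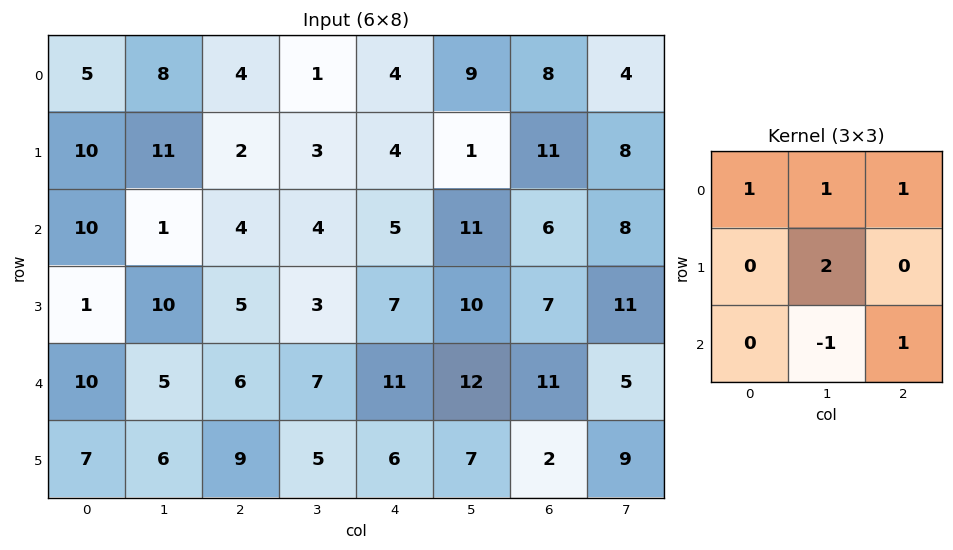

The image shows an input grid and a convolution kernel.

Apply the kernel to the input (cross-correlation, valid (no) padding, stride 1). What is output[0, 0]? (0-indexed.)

The receptive field on the input at this output position is [5 8 4 / 10 11 2 / 10 1 4]. Elementwise product with the kernel and sum: 5·1 + 8·1 + 4·1 + 11·2 + 1·-1 + 4·1.

42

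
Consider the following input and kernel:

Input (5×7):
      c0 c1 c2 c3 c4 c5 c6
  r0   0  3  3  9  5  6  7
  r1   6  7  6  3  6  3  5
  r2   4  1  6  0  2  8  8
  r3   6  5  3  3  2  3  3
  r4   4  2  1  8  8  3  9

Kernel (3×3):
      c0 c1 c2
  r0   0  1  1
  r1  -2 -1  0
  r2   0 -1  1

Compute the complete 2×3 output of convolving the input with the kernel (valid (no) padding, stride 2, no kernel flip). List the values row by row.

Output[0,0]: The receptive field on the input at this output position is [0 3 3 / 6 7 6 / 4 1 6]. Elementwise product with the kernel and sum: 3·1 + 3·1 + 6·-2 + 7·-1 + 1·-1 + 6·1.

-8 1 -2
-11 -7 15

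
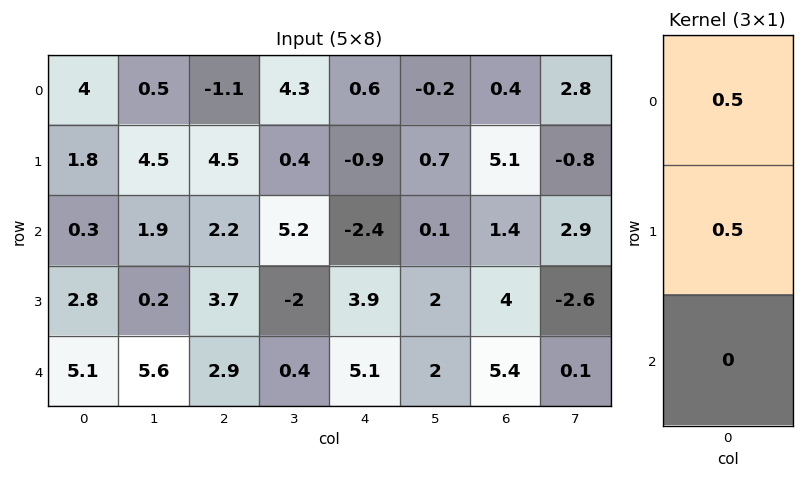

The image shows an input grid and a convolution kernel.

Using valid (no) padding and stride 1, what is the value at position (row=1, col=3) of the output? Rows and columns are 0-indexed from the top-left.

2.8

The receptive field on the input at this output position is [0.4 / 5.2 / -2]. Elementwise product with the kernel and sum: 0.4·0.5 + 5.2·0.5.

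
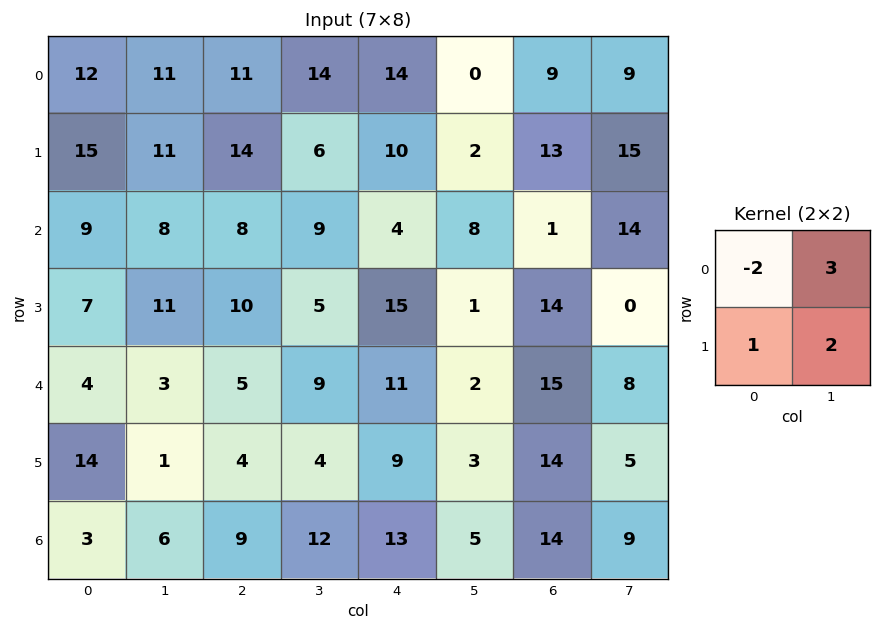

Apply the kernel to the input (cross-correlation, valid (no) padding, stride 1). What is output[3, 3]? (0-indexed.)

66

The receptive field on the input at this output position is [5 15 / 9 11]. Elementwise product with the kernel and sum: 5·-2 + 15·3 + 9·1 + 11·2.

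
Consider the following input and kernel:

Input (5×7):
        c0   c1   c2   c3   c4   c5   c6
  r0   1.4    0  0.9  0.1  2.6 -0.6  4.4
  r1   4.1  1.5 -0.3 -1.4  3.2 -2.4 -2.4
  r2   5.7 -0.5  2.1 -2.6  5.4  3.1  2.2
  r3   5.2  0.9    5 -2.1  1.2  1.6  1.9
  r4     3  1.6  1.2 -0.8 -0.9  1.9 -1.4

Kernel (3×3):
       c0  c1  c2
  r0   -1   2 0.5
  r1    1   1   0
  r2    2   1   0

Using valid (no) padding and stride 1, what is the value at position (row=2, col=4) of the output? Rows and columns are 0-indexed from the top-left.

The receptive field on the input at this output position is [5.4 3.1 2.2 / 1.2 1.6 1.9 / -0.9 1.9 -1.4]. Elementwise product with the kernel and sum: 5.4·-1 + 3.1·2 + 2.2·0.5 + 1.2·1 + 1.6·1 + -0.9·2 + 1.9·1.

4.8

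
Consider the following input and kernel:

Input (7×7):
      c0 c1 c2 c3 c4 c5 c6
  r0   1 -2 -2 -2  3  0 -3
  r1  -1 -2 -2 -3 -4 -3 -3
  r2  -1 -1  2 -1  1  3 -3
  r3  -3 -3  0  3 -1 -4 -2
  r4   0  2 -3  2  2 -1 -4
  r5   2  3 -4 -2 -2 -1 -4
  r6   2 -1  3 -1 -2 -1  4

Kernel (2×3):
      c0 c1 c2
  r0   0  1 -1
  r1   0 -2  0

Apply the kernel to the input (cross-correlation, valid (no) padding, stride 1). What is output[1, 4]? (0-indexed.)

-6

The receptive field on the input at this output position is [-4 -3 -3 / 1 3 -3]. Elementwise product with the kernel and sum: -3·1 + -3·-1 + 3·-2.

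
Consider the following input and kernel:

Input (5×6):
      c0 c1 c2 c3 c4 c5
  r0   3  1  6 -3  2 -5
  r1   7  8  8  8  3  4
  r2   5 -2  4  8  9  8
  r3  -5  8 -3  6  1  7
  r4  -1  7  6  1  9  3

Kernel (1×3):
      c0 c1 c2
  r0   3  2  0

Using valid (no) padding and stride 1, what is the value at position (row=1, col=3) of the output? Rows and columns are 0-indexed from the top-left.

30

The receptive field on the input at this output position is [8 3 4]. Elementwise product with the kernel and sum: 8·3 + 3·2.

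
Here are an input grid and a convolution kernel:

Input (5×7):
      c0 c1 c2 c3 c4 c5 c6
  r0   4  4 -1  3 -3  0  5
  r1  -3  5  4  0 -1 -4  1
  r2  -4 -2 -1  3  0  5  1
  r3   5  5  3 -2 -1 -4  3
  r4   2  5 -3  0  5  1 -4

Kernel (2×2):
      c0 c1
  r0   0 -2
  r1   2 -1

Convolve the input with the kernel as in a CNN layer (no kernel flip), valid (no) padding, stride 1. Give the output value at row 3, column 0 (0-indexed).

-11

The receptive field on the input at this output position is [5 5 / 2 5]. Elementwise product with the kernel and sum: 5·-2 + 2·2 + 5·-1.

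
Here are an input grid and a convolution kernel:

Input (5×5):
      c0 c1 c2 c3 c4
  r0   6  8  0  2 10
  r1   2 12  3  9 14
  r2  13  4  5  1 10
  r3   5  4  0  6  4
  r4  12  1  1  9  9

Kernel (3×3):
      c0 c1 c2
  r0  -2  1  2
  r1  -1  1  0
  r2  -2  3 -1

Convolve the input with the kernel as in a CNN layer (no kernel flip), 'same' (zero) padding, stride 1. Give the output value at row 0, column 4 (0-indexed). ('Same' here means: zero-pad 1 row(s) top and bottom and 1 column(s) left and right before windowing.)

32

The receptive field on the zero-padded input at this output position is [0 0 0 / 2 10 0 / 9 14 0]. Elementwise product with the kernel and sum: 0·-2 + 0·1 + 0·2 + 2·-1 + 10·1 + 9·-2 + 14·3 + 0·-1.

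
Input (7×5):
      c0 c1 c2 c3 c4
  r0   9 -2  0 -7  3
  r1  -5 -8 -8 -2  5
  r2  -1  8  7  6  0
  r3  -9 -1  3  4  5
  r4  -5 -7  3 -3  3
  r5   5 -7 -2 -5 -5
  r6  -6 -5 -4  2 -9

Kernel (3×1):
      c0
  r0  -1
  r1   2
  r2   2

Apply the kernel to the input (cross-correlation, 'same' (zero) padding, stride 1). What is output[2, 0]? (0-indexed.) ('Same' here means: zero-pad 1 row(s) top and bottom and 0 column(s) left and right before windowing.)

-15

The receptive field on the zero-padded input at this output position is [-5 / -1 / -9]. Elementwise product with the kernel and sum: -5·-1 + -1·2 + -9·2.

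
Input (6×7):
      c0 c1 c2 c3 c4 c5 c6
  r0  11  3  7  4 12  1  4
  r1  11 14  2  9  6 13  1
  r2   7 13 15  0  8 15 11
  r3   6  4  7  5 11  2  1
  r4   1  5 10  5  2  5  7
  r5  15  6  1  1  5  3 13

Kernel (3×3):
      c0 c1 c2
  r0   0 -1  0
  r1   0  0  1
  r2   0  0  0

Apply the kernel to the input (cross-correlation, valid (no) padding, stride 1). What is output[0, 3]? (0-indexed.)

The receptive field on the input at this output position is [4 12 1 / 9 6 13 / 0 8 15]. Elementwise product with the kernel and sum: 12·-1 + 13·1.

1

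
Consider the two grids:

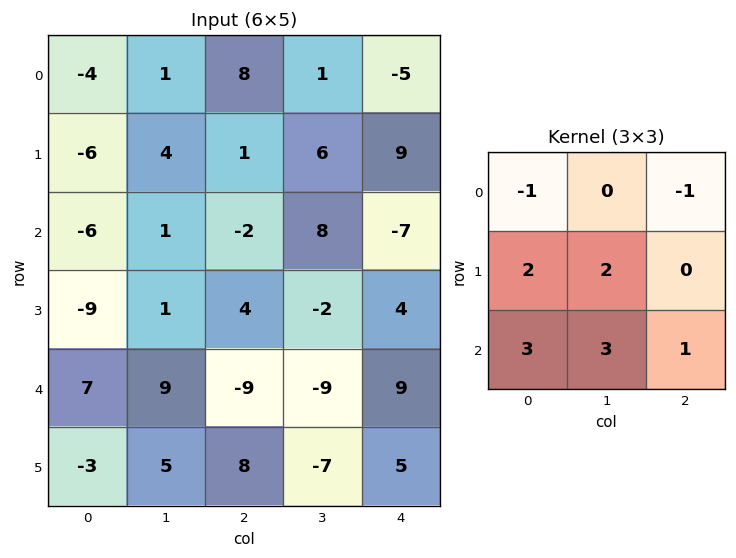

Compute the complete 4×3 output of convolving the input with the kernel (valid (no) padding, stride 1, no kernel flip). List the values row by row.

Output[0,0]: The receptive field on the input at this output position is [-4 1 8 / -6 4 1 / -6 1 -2]. Elementwise product with the kernel and sum: -4·-1 + 8·-1 + -6·2 + 4·2 + -6·3 + 1·3 + -2·1.
Output[0,1]: The receptive field on the input at this output position is [1 8 1 / 4 1 6 / 1 -2 8]. Elementwise product with the kernel and sum: 1·-1 + 1·-1 + 4·2 + 1·2 + 1·3 + -2·3 + 8·1.

-25 13 22
-25 1 12
31 -8 -32
51 33 -36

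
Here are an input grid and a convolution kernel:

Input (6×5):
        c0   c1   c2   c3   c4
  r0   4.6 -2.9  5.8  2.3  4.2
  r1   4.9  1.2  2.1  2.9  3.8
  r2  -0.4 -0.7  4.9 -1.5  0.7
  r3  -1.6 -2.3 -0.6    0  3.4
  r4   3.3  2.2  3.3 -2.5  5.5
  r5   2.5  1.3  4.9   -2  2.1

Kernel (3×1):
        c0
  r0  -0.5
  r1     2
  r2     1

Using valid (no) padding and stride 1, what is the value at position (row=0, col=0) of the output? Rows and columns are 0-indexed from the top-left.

7.1

The receptive field on the input at this output position is [4.6 / 4.9 / -0.4]. Elementwise product with the kernel and sum: 4.6·-0.5 + 4.9·2 + -0.4·1.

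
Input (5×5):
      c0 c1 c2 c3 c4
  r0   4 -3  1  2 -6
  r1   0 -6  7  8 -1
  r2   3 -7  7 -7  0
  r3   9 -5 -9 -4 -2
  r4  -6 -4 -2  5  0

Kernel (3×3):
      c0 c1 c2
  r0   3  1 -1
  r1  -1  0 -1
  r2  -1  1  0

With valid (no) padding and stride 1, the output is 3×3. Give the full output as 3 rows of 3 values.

Output[0,0]: The receptive field on the input at this output position is [4 -3 1 / 0 -6 7 / 3 -7 7]. Elementwise product with the kernel and sum: 4·3 + -3·1 + 1·-1 + 0·-1 + 7·-1 + 3·-1 + -7·1.

-9 2 -9
-37 -9 28
-3 4 32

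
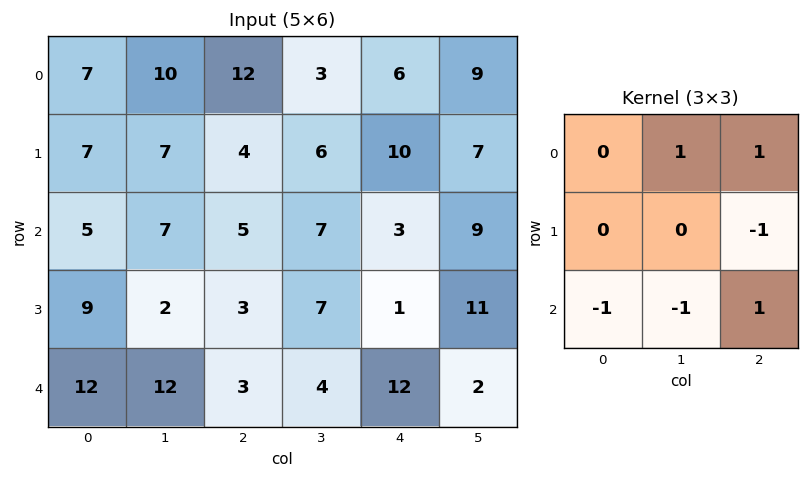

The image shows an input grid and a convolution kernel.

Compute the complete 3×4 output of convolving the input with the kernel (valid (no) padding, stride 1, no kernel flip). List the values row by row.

11 4 -10 7
-2 5 4 11
-12 -6 14 -13

Output[0,0]: The receptive field on the input at this output position is [7 10 12 / 7 7 4 / 5 7 5]. Elementwise product with the kernel and sum: 10·1 + 12·1 + 4·-1 + 5·-1 + 7·-1 + 5·1.
Output[0,1]: The receptive field on the input at this output position is [10 12 3 / 7 4 6 / 7 5 7]. Elementwise product with the kernel and sum: 12·1 + 3·1 + 6·-1 + 7·-1 + 5·-1 + 7·1.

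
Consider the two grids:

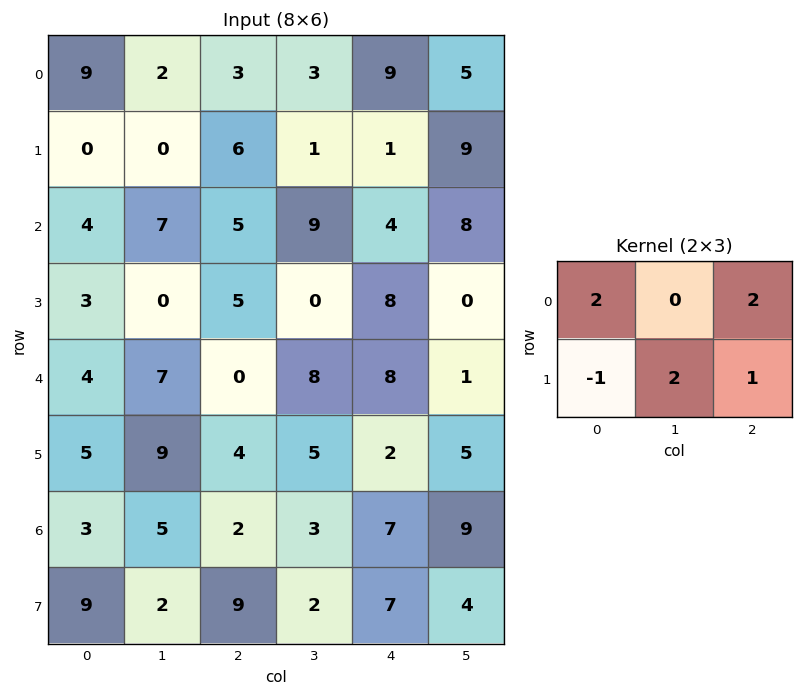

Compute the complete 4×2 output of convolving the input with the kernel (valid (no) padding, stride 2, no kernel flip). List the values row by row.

Output[0,0]: The receptive field on the input at this output position is [9 2 3 / 0 0 6]. Elementwise product with the kernel and sum: 9·2 + 3·2 + 0·-1 + 0·2 + 6·1.

30 21
20 21
25 24
14 20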